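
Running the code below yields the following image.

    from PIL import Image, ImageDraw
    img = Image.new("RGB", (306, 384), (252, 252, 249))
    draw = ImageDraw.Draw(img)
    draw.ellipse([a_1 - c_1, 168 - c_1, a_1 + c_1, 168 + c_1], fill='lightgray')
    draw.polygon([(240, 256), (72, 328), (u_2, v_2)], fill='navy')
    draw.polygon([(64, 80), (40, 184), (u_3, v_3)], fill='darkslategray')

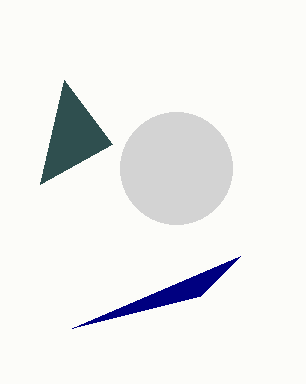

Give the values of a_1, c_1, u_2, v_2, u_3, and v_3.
a_1 = 176, c_1 = 56, u_2 = 200, v_2 = 296, u_3 = 112, v_3 = 144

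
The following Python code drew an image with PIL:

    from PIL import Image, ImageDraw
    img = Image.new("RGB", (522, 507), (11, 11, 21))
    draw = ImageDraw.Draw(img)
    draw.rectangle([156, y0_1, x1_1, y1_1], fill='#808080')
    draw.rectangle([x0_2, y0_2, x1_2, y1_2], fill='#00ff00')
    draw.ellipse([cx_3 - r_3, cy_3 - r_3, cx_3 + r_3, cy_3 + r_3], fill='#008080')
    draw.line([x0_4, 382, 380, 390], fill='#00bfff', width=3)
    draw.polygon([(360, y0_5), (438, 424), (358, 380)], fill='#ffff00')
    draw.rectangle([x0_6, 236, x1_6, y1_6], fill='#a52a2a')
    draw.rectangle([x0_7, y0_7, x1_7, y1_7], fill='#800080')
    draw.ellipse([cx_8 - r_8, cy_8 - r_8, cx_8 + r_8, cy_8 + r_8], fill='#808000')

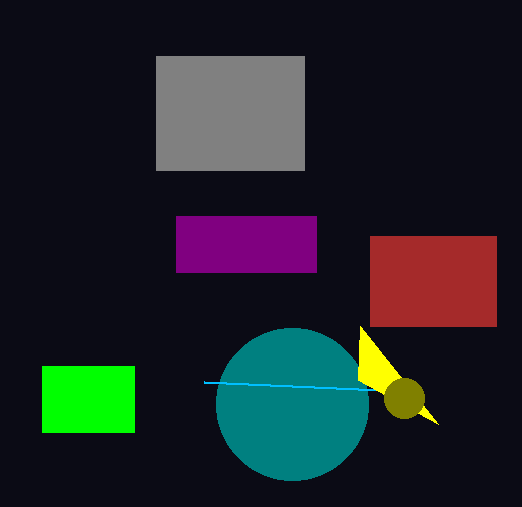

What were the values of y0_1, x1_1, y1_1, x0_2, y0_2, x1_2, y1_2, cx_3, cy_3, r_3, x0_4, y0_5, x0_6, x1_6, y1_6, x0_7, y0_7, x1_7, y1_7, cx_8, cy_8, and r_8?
y0_1 = 56
x1_1 = 304
y1_1 = 170
x0_2 = 42
y0_2 = 366
x1_2 = 134
y1_2 = 432
cx_3 = 292
cy_3 = 404
r_3 = 76
x0_4 = 204
y0_5 = 326
x0_6 = 370
x1_6 = 496
y1_6 = 326
x0_7 = 176
y0_7 = 216
x1_7 = 316
y1_7 = 272
cx_8 = 404
cy_8 = 398
r_8 = 20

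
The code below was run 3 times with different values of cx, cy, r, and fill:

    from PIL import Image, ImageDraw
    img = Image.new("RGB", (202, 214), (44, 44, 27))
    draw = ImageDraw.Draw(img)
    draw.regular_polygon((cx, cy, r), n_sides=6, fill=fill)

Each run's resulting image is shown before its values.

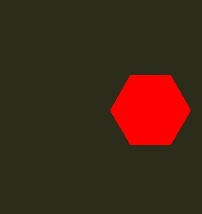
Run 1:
cx = 150
cy = 110
r = 40
fill = 'red'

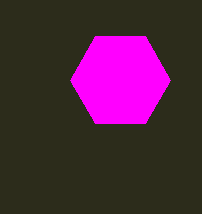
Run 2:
cx = 120
cy = 80
r = 50
fill = 'magenta'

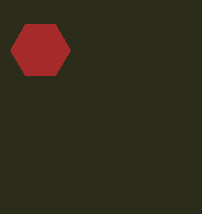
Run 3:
cx = 40
cy = 50
r = 30
fill = 'brown'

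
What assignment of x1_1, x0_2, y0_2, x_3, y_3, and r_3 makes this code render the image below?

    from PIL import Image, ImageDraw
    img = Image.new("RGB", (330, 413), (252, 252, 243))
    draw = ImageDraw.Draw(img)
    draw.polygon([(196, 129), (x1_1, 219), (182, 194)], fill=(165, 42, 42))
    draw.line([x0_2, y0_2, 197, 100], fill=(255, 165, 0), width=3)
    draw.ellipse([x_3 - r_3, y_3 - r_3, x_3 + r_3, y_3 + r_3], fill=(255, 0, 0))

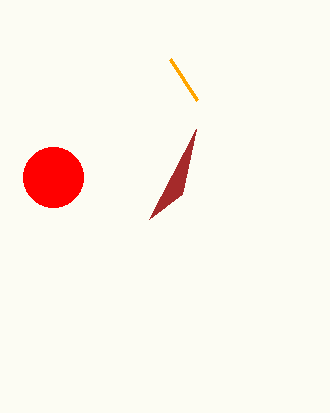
x1_1 = 149, x0_2 = 170, y0_2 = 59, x_3 = 53, y_3 = 177, r_3 = 30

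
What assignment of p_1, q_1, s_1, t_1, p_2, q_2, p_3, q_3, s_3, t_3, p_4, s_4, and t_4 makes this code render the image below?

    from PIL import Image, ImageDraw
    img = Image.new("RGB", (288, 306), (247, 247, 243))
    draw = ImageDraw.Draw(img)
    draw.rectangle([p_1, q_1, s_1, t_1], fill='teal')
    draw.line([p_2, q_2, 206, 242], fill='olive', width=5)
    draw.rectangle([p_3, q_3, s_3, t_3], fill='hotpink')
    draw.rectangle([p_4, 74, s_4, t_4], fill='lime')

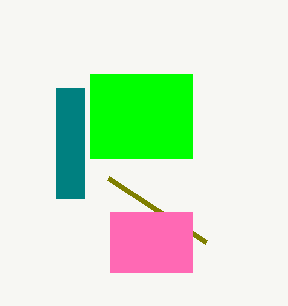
p_1 = 56, q_1 = 88, s_1 = 84, t_1 = 198, p_2 = 108, q_2 = 178, p_3 = 110, q_3 = 212, s_3 = 192, t_3 = 272, p_4 = 90, s_4 = 192, t_4 = 158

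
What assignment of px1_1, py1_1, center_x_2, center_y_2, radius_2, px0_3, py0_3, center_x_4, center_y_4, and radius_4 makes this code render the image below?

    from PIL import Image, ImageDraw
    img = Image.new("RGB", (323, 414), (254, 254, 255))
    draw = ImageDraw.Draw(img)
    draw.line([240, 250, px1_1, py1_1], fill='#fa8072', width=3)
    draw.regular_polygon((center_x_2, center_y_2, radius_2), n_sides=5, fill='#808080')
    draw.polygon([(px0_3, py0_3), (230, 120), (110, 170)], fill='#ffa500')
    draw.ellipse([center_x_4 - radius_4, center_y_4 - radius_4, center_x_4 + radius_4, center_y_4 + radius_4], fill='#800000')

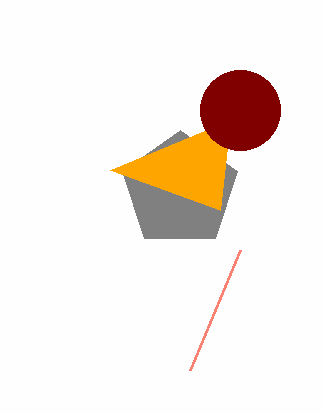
px1_1 = 190
py1_1 = 370
center_x_2 = 180
center_y_2 = 190
radius_2 = 60
px0_3 = 220
py0_3 = 210
center_x_4 = 240
center_y_4 = 110
radius_4 = 40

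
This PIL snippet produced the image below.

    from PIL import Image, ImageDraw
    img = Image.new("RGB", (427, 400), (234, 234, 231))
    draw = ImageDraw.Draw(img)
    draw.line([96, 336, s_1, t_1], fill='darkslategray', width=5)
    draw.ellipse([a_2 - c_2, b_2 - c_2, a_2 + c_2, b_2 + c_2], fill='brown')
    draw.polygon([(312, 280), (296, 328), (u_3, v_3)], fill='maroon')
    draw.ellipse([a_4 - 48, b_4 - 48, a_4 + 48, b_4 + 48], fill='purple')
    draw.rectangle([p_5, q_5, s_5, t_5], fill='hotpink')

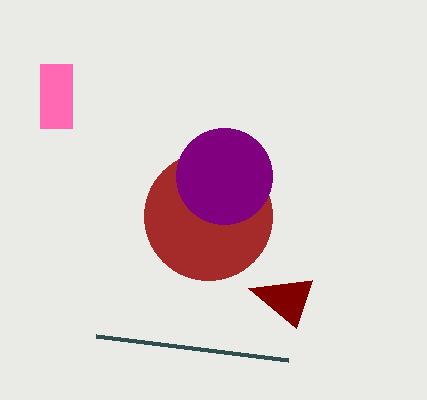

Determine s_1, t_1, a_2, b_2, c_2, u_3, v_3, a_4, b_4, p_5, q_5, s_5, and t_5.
s_1 = 288; t_1 = 360; a_2 = 208; b_2 = 216; c_2 = 64; u_3 = 248; v_3 = 288; a_4 = 224; b_4 = 176; p_5 = 40; q_5 = 64; s_5 = 72; t_5 = 128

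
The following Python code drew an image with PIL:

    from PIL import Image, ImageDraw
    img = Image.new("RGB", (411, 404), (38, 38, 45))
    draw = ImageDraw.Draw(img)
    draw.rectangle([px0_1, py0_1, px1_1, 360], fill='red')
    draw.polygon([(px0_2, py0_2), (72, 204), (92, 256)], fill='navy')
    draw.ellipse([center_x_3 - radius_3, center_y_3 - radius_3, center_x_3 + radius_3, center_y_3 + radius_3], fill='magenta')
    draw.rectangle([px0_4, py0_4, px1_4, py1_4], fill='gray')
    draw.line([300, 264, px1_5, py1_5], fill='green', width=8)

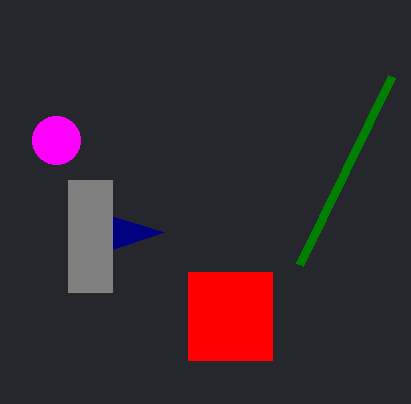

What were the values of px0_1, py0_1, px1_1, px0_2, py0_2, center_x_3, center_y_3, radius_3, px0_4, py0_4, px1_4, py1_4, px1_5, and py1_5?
px0_1 = 188, py0_1 = 272, px1_1 = 272, px0_2 = 164, py0_2 = 232, center_x_3 = 56, center_y_3 = 140, radius_3 = 24, px0_4 = 68, py0_4 = 180, px1_4 = 112, py1_4 = 292, px1_5 = 392, py1_5 = 76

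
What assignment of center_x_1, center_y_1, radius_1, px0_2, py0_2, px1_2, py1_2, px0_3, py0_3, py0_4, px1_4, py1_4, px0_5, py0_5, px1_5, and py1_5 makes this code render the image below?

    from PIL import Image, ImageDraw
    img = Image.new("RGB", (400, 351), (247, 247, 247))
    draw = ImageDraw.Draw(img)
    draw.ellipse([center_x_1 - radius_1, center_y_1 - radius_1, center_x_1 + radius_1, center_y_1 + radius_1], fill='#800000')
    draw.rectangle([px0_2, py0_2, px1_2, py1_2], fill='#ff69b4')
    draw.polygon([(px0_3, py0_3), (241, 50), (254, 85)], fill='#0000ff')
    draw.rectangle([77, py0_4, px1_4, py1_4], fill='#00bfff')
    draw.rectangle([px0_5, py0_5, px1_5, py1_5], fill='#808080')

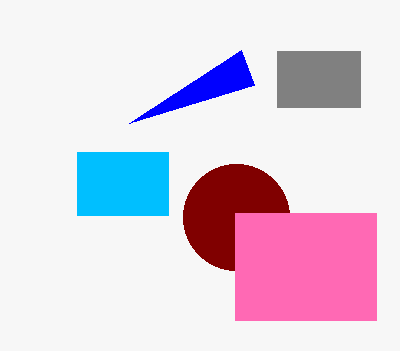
center_x_1 = 236; center_y_1 = 217; radius_1 = 53; px0_2 = 235; py0_2 = 213; px1_2 = 376; py1_2 = 320; px0_3 = 129; py0_3 = 123; py0_4 = 152; px1_4 = 168; py1_4 = 215; px0_5 = 277; py0_5 = 51; px1_5 = 360; py1_5 = 107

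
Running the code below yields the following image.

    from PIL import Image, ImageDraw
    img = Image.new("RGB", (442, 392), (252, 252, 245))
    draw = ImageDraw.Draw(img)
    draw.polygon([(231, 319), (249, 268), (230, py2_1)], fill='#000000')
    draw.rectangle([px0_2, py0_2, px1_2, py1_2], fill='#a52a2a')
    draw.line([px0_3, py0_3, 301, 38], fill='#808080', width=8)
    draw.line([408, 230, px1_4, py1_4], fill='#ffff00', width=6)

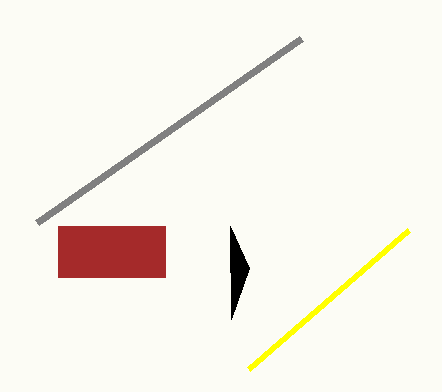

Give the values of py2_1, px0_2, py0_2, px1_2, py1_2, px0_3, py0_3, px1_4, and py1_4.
py2_1 = 226, px0_2 = 58, py0_2 = 226, px1_2 = 165, py1_2 = 277, px0_3 = 37, py0_3 = 222, px1_4 = 248, py1_4 = 369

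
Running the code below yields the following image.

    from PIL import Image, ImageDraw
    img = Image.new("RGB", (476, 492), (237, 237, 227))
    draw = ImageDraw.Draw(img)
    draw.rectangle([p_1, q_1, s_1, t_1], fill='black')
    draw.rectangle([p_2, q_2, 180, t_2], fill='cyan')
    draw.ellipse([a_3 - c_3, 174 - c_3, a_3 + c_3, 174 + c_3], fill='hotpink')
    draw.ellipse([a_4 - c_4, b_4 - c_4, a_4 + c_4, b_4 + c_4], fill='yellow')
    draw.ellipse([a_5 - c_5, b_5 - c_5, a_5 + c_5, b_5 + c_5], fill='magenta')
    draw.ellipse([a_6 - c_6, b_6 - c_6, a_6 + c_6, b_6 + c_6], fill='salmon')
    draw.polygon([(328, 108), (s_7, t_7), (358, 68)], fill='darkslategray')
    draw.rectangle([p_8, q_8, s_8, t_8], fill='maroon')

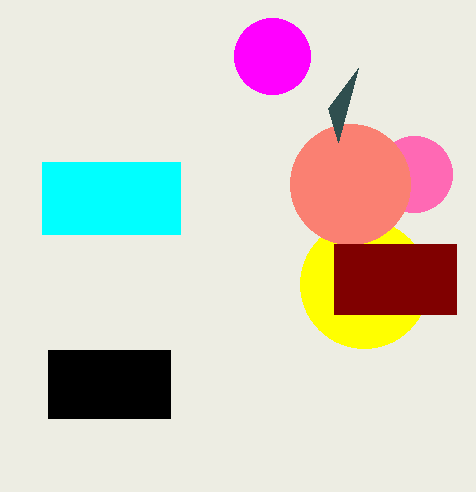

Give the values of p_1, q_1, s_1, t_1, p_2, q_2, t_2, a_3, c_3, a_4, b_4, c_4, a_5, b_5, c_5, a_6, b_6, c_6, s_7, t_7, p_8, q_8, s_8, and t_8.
p_1 = 48, q_1 = 350, s_1 = 170, t_1 = 418, p_2 = 42, q_2 = 162, t_2 = 234, a_3 = 414, c_3 = 38, a_4 = 364, b_4 = 284, c_4 = 64, a_5 = 272, b_5 = 56, c_5 = 38, a_6 = 350, b_6 = 184, c_6 = 60, s_7 = 338, t_7 = 142, p_8 = 334, q_8 = 244, s_8 = 456, t_8 = 314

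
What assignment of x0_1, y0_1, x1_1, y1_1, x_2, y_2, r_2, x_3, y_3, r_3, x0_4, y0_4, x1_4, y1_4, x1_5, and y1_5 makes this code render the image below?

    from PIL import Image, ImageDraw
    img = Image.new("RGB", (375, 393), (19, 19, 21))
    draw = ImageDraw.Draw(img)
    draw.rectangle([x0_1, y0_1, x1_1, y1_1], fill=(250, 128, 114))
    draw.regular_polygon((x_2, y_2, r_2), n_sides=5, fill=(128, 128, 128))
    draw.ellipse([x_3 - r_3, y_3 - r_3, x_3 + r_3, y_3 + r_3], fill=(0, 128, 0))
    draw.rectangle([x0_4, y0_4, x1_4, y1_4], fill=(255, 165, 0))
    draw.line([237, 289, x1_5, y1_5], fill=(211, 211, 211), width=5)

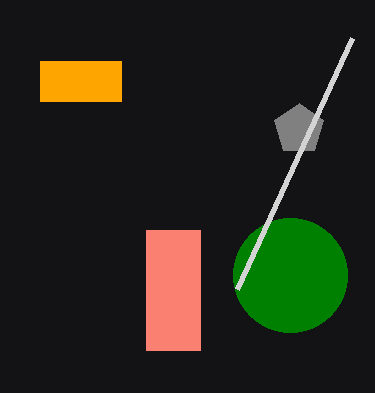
x0_1 = 146, y0_1 = 230, x1_1 = 200, y1_1 = 350, x_2 = 299, y_2 = 129, r_2 = 26, x_3 = 290, y_3 = 275, r_3 = 57, x0_4 = 40, y0_4 = 61, x1_4 = 121, y1_4 = 101, x1_5 = 352, y1_5 = 38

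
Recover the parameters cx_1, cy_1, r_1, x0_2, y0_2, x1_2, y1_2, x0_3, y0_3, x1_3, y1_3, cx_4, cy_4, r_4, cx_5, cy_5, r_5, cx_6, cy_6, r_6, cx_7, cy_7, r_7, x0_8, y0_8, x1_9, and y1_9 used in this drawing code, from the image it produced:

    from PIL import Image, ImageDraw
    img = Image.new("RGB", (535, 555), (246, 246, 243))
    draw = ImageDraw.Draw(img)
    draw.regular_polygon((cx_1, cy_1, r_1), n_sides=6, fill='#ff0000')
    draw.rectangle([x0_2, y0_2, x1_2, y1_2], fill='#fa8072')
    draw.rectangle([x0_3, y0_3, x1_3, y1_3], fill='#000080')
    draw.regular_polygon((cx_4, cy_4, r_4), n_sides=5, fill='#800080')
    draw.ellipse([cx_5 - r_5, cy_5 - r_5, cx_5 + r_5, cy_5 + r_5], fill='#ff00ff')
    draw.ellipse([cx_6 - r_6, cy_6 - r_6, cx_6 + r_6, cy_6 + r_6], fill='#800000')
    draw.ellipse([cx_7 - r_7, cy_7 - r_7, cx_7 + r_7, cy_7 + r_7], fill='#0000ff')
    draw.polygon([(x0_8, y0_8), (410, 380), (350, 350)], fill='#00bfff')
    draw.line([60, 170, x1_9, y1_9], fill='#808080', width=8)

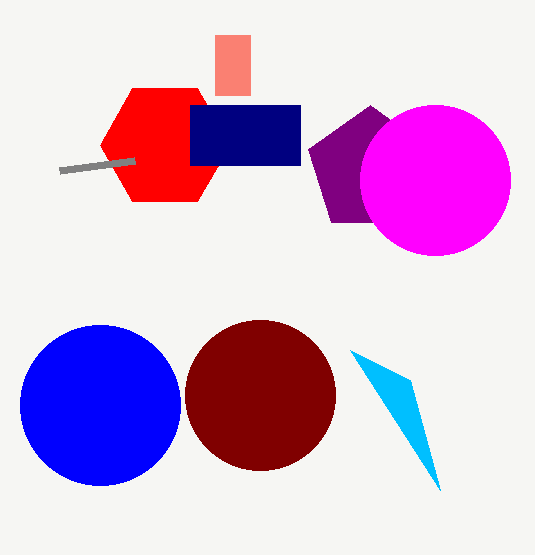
cx_1 = 165, cy_1 = 145, r_1 = 65, x0_2 = 215, y0_2 = 35, x1_2 = 250, y1_2 = 95, x0_3 = 190, y0_3 = 105, x1_3 = 300, y1_3 = 165, cx_4 = 370, cy_4 = 170, r_4 = 65, cx_5 = 435, cy_5 = 180, r_5 = 75, cx_6 = 260, cy_6 = 395, r_6 = 75, cx_7 = 100, cy_7 = 405, r_7 = 80, x0_8 = 440, y0_8 = 490, x1_9 = 135, y1_9 = 160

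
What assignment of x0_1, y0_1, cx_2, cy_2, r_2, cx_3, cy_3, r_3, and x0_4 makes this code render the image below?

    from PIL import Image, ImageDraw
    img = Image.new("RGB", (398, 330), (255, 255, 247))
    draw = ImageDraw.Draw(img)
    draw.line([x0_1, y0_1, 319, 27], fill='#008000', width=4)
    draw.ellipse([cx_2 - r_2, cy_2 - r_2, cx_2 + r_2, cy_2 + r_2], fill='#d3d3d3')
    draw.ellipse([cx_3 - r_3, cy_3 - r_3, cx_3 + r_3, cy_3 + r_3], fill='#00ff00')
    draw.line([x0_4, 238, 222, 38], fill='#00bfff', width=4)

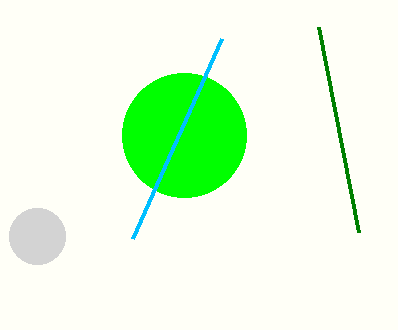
x0_1 = 359
y0_1 = 232
cx_2 = 37
cy_2 = 236
r_2 = 28
cx_3 = 184
cy_3 = 135
r_3 = 62
x0_4 = 133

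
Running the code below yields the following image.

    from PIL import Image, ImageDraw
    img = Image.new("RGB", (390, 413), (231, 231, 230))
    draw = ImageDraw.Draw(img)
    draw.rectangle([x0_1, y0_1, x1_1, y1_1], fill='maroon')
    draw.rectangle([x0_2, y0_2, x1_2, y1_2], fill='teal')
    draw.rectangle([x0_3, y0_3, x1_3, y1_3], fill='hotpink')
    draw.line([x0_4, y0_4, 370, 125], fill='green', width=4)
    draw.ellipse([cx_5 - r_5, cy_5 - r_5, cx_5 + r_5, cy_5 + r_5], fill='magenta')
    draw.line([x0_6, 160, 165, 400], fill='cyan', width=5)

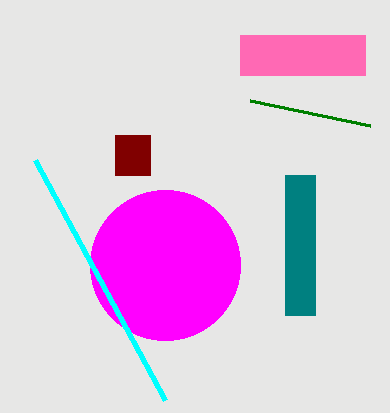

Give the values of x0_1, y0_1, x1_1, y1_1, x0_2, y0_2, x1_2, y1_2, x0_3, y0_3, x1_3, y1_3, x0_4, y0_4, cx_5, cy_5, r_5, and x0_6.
x0_1 = 115, y0_1 = 135, x1_1 = 150, y1_1 = 175, x0_2 = 285, y0_2 = 175, x1_2 = 315, y1_2 = 315, x0_3 = 240, y0_3 = 35, x1_3 = 365, y1_3 = 75, x0_4 = 250, y0_4 = 100, cx_5 = 165, cy_5 = 265, r_5 = 75, x0_6 = 35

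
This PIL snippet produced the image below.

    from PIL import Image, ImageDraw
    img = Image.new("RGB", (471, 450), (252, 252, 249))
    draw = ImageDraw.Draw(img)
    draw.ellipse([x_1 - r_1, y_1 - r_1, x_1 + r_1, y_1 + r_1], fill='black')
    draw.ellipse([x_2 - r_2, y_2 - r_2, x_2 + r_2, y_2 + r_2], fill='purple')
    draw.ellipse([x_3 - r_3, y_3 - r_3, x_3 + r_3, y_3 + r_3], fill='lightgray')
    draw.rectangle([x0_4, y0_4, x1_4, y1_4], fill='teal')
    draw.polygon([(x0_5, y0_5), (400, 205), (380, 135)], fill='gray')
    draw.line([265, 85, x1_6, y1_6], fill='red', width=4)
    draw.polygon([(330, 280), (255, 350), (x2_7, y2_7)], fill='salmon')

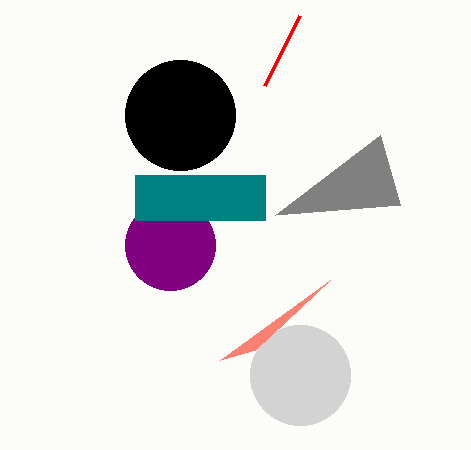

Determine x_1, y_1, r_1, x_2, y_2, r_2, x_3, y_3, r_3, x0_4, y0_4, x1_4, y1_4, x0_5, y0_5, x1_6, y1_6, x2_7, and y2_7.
x_1 = 180; y_1 = 115; r_1 = 55; x_2 = 170; y_2 = 245; r_2 = 45; x_3 = 300; y_3 = 375; r_3 = 50; x0_4 = 135; y0_4 = 175; x1_4 = 265; y1_4 = 220; x0_5 = 275; y0_5 = 215; x1_6 = 300; y1_6 = 15; x2_7 = 220; y2_7 = 360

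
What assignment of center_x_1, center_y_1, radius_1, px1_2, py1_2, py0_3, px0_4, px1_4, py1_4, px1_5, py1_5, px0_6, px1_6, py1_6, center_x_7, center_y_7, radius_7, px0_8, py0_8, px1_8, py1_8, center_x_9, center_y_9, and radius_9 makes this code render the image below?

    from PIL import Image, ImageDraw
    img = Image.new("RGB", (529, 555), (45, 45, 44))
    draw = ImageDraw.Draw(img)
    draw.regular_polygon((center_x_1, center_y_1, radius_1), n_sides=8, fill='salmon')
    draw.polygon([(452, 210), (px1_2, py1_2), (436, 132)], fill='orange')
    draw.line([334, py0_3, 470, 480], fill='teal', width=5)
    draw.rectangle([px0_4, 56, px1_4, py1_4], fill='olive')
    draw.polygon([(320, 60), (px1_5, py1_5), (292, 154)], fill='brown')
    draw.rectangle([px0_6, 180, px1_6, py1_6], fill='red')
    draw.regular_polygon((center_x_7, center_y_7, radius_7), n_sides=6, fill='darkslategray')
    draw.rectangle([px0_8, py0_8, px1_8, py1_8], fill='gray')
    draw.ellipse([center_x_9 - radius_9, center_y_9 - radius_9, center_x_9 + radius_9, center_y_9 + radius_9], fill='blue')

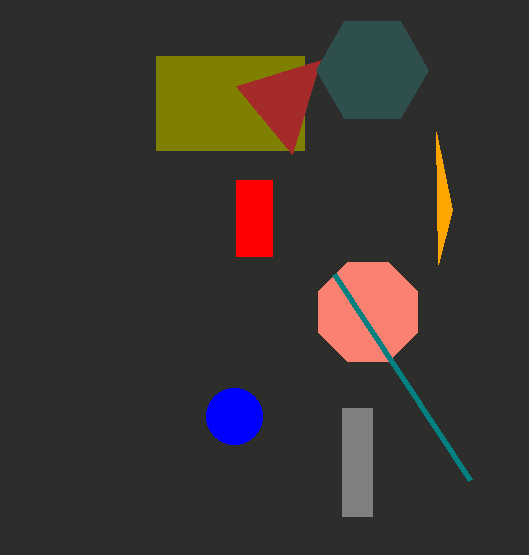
center_x_1 = 368, center_y_1 = 312, radius_1 = 54, px1_2 = 438, py1_2 = 264, py0_3 = 274, px0_4 = 156, px1_4 = 304, py1_4 = 150, px1_5 = 236, py1_5 = 86, px0_6 = 236, px1_6 = 272, py1_6 = 256, center_x_7 = 372, center_y_7 = 70, radius_7 = 56, px0_8 = 342, py0_8 = 408, px1_8 = 372, py1_8 = 516, center_x_9 = 234, center_y_9 = 416, radius_9 = 28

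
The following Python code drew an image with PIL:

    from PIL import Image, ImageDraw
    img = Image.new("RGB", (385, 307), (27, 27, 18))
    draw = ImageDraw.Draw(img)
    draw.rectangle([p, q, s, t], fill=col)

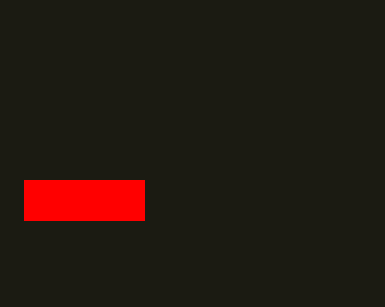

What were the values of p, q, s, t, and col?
p = 24, q = 180, s = 144, t = 220, col = 'red'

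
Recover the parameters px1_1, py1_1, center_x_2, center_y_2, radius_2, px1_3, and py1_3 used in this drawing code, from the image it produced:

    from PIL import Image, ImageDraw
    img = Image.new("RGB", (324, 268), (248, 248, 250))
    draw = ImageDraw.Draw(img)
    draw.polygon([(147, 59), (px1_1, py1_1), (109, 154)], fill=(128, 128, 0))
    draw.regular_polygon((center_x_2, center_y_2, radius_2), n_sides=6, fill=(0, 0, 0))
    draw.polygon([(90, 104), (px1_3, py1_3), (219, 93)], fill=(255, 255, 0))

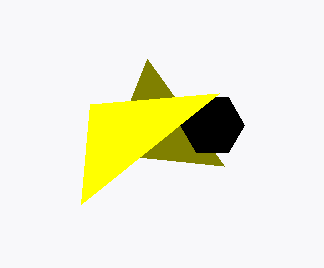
px1_1 = 224, py1_1 = 166, center_x_2 = 212, center_y_2 = 125, radius_2 = 32, px1_3 = 81, py1_3 = 204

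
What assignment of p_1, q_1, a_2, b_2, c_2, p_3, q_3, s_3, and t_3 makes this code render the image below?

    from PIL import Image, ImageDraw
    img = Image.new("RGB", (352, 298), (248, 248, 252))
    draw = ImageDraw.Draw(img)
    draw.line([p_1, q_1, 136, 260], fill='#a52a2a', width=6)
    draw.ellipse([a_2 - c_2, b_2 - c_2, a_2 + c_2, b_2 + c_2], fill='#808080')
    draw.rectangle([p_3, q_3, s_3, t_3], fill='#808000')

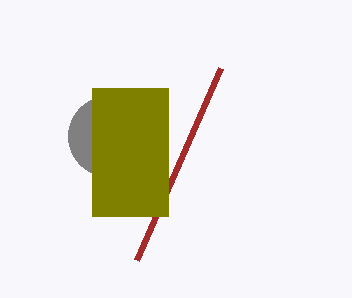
p_1 = 220, q_1 = 68, a_2 = 108, b_2 = 136, c_2 = 40, p_3 = 92, q_3 = 88, s_3 = 168, t_3 = 216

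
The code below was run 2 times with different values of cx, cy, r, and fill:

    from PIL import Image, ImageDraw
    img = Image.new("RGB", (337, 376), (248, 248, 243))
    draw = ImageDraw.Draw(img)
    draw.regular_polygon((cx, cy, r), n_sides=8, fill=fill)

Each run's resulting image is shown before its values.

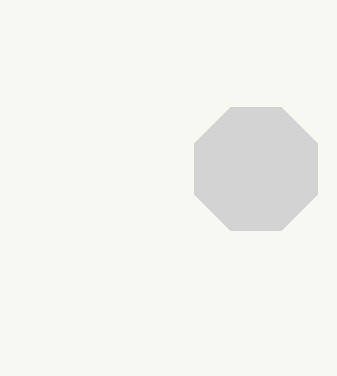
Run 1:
cx = 256
cy = 169
r = 67
fill = 'lightgray'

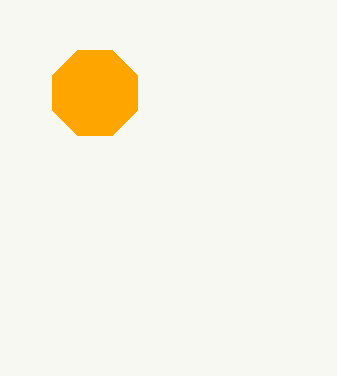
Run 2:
cx = 95
cy = 93
r = 46
fill = 'orange'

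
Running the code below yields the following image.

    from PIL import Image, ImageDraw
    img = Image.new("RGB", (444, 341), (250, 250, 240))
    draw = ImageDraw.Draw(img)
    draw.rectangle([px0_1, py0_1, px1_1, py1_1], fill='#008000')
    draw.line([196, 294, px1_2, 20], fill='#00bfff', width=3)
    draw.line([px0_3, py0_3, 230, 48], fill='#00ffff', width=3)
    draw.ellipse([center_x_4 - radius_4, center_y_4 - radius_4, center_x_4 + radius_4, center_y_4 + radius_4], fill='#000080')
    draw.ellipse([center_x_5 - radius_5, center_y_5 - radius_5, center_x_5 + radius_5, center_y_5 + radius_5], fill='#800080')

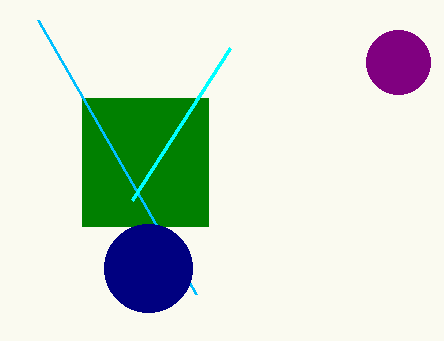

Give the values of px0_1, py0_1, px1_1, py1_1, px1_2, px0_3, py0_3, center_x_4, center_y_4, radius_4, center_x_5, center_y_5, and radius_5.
px0_1 = 82, py0_1 = 98, px1_1 = 208, py1_1 = 226, px1_2 = 38, px0_3 = 132, py0_3 = 200, center_x_4 = 148, center_y_4 = 268, radius_4 = 44, center_x_5 = 398, center_y_5 = 62, radius_5 = 32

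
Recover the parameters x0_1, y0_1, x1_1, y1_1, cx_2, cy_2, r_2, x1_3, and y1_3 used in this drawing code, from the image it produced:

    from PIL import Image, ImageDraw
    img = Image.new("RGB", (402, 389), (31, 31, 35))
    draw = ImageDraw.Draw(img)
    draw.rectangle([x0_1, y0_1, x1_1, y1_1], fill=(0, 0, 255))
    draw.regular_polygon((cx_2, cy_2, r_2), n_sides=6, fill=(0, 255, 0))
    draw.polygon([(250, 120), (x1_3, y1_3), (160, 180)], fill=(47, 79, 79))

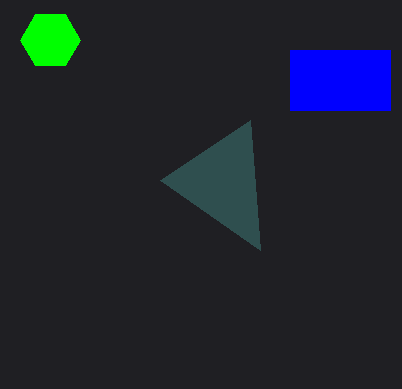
x0_1 = 290; y0_1 = 50; x1_1 = 390; y1_1 = 110; cx_2 = 50; cy_2 = 40; r_2 = 30; x1_3 = 260; y1_3 = 250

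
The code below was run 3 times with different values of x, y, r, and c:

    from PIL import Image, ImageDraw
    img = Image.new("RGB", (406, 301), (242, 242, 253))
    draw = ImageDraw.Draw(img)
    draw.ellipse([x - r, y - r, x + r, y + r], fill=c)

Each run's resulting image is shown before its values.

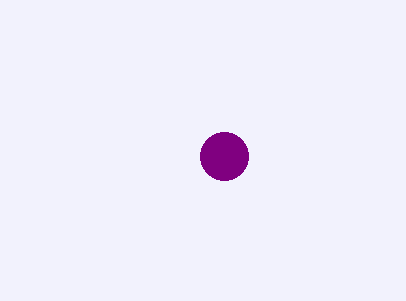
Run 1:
x = 224, y = 156, r = 24, c = 'purple'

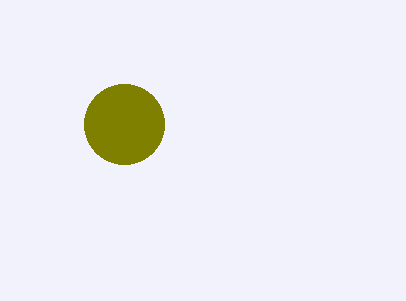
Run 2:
x = 124, y = 124, r = 40, c = 'olive'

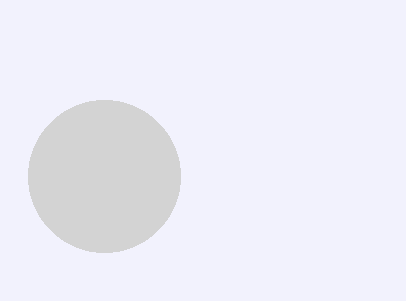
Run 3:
x = 104; y = 176; r = 76; c = 'lightgray'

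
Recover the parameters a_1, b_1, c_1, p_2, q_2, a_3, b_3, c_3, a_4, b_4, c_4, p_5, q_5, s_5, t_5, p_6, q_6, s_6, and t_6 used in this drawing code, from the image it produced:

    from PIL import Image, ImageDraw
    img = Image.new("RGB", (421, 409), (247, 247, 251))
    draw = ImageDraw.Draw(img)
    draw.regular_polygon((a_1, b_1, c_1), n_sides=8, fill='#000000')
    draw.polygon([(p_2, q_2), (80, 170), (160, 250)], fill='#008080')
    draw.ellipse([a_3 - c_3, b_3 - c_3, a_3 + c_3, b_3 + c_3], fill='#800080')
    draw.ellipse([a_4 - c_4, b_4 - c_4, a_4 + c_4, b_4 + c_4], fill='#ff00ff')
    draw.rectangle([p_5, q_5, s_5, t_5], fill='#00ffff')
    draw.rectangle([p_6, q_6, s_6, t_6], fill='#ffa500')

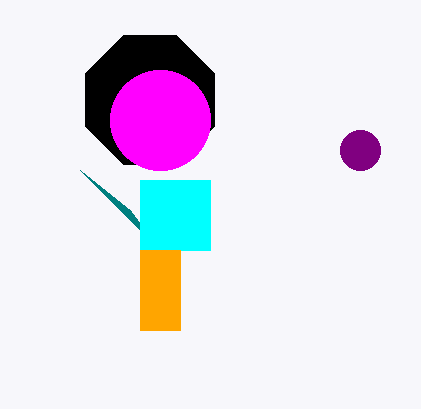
a_1 = 150
b_1 = 100
c_1 = 70
p_2 = 130
q_2 = 210
a_3 = 360
b_3 = 150
c_3 = 20
a_4 = 160
b_4 = 120
c_4 = 50
p_5 = 140
q_5 = 180
s_5 = 210
t_5 = 250
p_6 = 140
q_6 = 250
s_6 = 180
t_6 = 330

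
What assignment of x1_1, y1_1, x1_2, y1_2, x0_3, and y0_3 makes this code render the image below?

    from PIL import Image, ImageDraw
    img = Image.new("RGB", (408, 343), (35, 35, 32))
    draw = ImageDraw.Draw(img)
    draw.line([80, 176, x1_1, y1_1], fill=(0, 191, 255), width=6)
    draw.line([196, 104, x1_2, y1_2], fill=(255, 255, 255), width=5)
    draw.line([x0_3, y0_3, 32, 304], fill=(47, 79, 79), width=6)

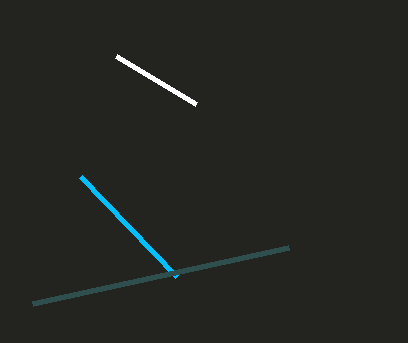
x1_1 = 176, y1_1 = 276, x1_2 = 116, y1_2 = 56, x0_3 = 288, y0_3 = 248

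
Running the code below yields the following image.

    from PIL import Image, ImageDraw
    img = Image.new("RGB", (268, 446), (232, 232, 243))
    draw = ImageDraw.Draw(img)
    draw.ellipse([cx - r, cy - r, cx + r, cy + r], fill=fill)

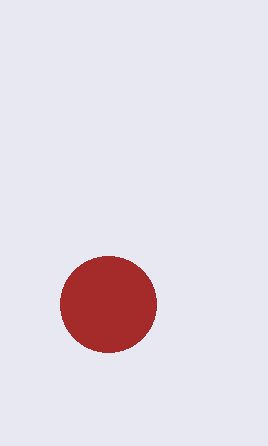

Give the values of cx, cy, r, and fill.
cx = 108
cy = 304
r = 48
fill = 'brown'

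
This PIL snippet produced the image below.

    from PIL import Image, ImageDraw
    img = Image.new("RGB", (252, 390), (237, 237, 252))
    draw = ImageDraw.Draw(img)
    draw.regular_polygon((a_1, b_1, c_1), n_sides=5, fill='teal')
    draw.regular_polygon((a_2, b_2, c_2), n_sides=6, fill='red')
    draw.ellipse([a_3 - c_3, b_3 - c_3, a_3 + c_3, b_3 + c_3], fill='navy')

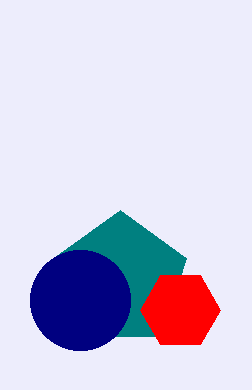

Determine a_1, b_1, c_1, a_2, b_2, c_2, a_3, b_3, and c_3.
a_1 = 120, b_1 = 280, c_1 = 70, a_2 = 180, b_2 = 310, c_2 = 40, a_3 = 80, b_3 = 300, c_3 = 50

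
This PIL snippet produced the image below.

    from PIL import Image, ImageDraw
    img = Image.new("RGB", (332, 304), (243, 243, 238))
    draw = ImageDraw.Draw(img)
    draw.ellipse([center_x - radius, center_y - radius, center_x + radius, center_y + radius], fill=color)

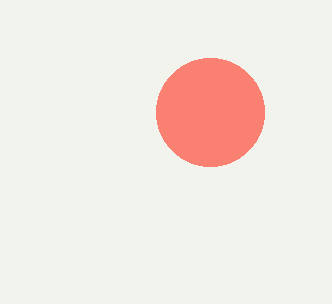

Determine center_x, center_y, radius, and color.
center_x = 210
center_y = 112
radius = 54
color = 'salmon'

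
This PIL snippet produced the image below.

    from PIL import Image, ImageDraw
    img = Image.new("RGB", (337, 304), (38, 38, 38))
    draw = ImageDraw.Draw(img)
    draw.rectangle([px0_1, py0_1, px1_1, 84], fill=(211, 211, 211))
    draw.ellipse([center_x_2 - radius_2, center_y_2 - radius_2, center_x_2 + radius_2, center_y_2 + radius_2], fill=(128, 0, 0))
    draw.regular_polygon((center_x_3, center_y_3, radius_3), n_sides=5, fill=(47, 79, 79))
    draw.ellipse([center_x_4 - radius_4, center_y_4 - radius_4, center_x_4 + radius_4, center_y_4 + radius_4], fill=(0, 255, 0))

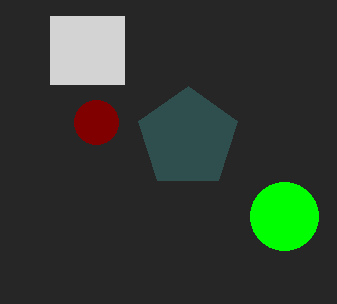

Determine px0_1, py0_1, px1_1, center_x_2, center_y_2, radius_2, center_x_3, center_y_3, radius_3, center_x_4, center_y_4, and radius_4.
px0_1 = 50; py0_1 = 16; px1_1 = 124; center_x_2 = 96; center_y_2 = 122; radius_2 = 22; center_x_3 = 188; center_y_3 = 138; radius_3 = 52; center_x_4 = 284; center_y_4 = 216; radius_4 = 34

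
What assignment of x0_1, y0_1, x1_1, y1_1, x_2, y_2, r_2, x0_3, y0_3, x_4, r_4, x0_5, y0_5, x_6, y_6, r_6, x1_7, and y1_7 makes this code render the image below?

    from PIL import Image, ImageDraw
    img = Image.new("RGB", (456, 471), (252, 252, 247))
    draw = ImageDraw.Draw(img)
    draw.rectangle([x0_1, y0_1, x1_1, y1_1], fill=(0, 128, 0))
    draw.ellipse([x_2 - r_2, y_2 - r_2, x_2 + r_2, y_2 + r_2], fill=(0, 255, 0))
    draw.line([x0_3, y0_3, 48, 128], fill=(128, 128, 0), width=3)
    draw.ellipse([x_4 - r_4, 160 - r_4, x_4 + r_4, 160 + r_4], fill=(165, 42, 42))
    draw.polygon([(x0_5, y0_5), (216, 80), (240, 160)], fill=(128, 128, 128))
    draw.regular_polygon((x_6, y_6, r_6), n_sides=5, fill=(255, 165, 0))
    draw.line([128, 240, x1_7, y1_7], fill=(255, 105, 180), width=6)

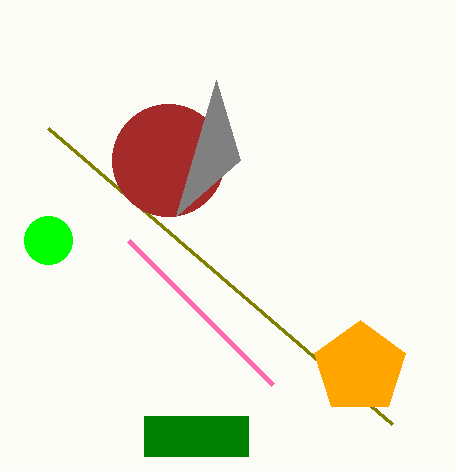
x0_1 = 144, y0_1 = 416, x1_1 = 248, y1_1 = 456, x_2 = 48, y_2 = 240, r_2 = 24, x0_3 = 392, y0_3 = 424, x_4 = 168, r_4 = 56, x0_5 = 176, y0_5 = 216, x_6 = 360, y_6 = 368, r_6 = 48, x1_7 = 272, y1_7 = 384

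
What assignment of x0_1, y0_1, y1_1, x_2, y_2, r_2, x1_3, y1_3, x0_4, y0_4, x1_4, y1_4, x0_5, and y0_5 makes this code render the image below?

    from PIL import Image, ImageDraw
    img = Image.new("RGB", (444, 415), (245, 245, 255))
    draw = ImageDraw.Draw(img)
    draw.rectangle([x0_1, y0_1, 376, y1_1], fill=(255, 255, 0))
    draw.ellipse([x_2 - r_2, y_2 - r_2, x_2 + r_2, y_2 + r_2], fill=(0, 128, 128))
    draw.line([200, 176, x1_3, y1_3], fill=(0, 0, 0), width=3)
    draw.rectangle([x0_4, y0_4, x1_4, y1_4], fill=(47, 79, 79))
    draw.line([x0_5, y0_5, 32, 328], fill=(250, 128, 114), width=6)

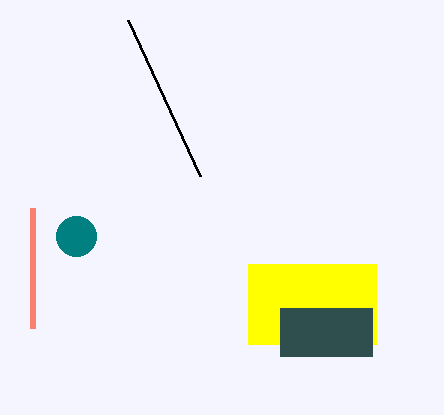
x0_1 = 248, y0_1 = 264, y1_1 = 344, x_2 = 76, y_2 = 236, r_2 = 20, x1_3 = 128, y1_3 = 20, x0_4 = 280, y0_4 = 308, x1_4 = 372, y1_4 = 356, x0_5 = 32, y0_5 = 208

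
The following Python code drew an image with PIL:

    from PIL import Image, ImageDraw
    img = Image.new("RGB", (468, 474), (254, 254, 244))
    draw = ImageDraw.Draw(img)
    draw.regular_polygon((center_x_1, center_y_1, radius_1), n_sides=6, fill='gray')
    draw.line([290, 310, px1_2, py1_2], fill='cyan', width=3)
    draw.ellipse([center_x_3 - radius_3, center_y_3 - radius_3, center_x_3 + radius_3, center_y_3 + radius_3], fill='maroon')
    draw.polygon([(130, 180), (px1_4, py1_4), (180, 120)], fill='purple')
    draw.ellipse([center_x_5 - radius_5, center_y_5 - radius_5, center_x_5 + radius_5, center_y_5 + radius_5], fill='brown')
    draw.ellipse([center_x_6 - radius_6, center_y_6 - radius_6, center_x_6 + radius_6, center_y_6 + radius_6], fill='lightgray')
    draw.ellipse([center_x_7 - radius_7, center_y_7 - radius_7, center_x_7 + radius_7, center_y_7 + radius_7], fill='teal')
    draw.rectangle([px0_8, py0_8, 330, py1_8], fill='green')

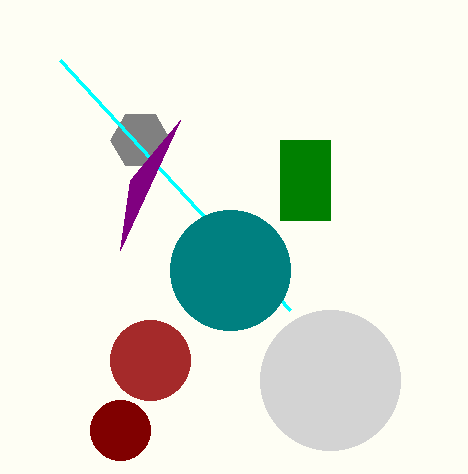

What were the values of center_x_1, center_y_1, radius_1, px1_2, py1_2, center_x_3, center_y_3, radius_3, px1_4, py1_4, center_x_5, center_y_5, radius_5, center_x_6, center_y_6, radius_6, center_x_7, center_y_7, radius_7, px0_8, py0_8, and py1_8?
center_x_1 = 140
center_y_1 = 140
radius_1 = 30
px1_2 = 60
py1_2 = 60
center_x_3 = 120
center_y_3 = 430
radius_3 = 30
px1_4 = 120
py1_4 = 250
center_x_5 = 150
center_y_5 = 360
radius_5 = 40
center_x_6 = 330
center_y_6 = 380
radius_6 = 70
center_x_7 = 230
center_y_7 = 270
radius_7 = 60
px0_8 = 280
py0_8 = 140
py1_8 = 220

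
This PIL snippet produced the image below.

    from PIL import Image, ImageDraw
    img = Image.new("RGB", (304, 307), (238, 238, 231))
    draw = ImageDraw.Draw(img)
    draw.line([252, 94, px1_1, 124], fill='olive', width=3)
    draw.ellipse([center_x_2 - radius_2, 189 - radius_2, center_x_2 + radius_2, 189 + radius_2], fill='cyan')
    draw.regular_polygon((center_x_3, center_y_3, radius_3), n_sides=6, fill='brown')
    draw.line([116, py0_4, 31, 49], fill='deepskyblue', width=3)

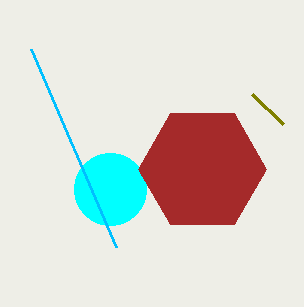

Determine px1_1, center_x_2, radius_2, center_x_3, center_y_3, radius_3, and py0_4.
px1_1 = 283
center_x_2 = 110
radius_2 = 36
center_x_3 = 202
center_y_3 = 169
radius_3 = 64
py0_4 = 247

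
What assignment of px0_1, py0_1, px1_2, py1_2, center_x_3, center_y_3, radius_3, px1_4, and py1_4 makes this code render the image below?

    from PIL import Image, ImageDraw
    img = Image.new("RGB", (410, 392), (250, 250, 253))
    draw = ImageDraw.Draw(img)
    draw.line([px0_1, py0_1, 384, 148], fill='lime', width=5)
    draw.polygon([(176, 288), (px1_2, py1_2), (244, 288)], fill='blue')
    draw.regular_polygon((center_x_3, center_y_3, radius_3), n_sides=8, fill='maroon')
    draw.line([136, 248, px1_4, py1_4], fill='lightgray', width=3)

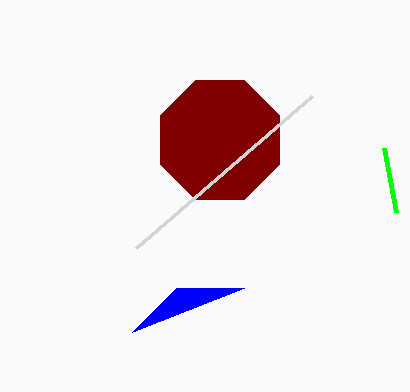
px0_1 = 396
py0_1 = 212
px1_2 = 132
py1_2 = 332
center_x_3 = 220
center_y_3 = 140
radius_3 = 64
px1_4 = 312
py1_4 = 96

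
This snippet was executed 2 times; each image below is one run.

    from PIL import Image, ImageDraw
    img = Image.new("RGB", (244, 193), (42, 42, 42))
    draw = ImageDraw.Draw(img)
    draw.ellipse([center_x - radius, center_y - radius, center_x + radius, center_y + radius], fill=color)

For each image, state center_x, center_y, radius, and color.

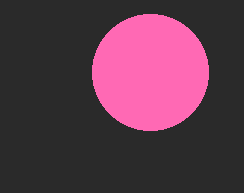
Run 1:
center_x = 150, center_y = 72, radius = 58, color = 'hotpink'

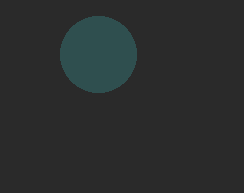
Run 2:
center_x = 98
center_y = 54
radius = 38
color = 'darkslategray'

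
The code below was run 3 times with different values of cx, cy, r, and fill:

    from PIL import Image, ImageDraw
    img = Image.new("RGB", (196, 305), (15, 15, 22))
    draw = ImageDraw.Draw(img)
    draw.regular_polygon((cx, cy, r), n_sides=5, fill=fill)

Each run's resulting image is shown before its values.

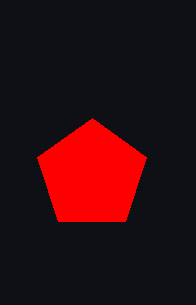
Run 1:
cx = 92
cy = 175
r = 57
fill = 'red'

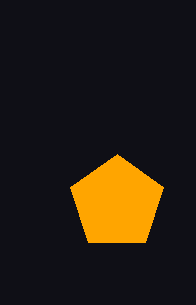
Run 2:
cx = 117, cy = 203, r = 49, fill = 'orange'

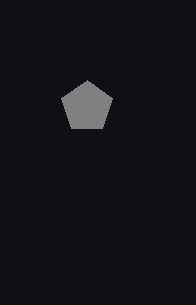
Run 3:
cx = 87, cy = 107, r = 27, fill = 'gray'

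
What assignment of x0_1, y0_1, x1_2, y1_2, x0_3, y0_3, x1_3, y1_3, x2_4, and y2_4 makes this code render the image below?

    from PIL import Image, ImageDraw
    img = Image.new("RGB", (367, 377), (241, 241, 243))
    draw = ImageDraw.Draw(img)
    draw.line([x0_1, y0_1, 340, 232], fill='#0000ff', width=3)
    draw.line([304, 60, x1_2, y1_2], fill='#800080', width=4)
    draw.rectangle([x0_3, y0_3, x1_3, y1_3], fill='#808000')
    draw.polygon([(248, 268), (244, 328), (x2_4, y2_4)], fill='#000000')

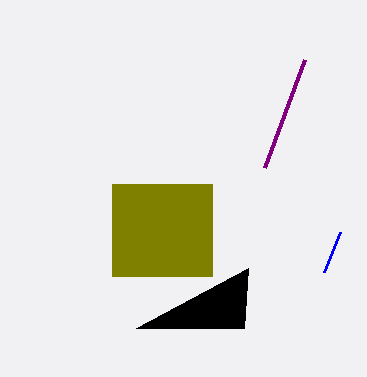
x0_1 = 324
y0_1 = 272
x1_2 = 264
y1_2 = 168
x0_3 = 112
y0_3 = 184
x1_3 = 212
y1_3 = 276
x2_4 = 136
y2_4 = 328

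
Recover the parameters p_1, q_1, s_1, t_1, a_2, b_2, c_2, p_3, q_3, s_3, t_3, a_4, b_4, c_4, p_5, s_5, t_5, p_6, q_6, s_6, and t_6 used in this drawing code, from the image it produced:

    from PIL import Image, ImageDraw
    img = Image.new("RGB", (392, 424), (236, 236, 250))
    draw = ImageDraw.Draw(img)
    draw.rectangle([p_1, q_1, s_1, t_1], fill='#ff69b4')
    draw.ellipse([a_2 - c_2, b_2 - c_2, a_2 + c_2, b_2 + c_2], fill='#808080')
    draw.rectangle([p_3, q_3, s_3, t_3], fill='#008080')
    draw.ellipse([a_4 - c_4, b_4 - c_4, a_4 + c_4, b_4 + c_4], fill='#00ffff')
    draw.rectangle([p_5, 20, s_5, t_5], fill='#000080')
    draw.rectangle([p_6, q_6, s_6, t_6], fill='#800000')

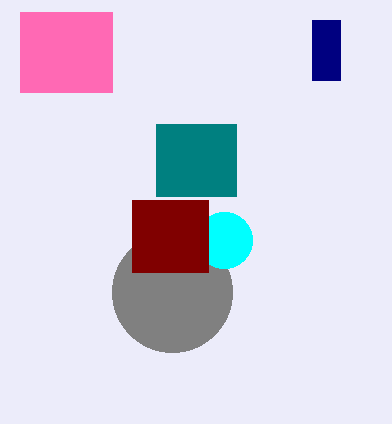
p_1 = 20
q_1 = 12
s_1 = 112
t_1 = 92
a_2 = 172
b_2 = 292
c_2 = 60
p_3 = 156
q_3 = 124
s_3 = 236
t_3 = 196
a_4 = 224
b_4 = 240
c_4 = 28
p_5 = 312
s_5 = 340
t_5 = 80
p_6 = 132
q_6 = 200
s_6 = 208
t_6 = 272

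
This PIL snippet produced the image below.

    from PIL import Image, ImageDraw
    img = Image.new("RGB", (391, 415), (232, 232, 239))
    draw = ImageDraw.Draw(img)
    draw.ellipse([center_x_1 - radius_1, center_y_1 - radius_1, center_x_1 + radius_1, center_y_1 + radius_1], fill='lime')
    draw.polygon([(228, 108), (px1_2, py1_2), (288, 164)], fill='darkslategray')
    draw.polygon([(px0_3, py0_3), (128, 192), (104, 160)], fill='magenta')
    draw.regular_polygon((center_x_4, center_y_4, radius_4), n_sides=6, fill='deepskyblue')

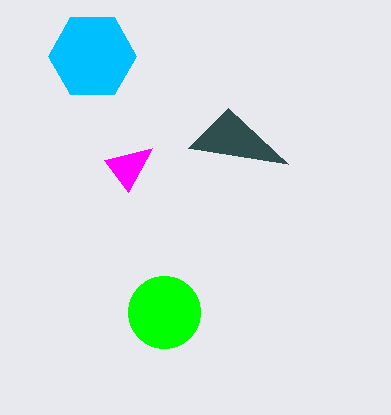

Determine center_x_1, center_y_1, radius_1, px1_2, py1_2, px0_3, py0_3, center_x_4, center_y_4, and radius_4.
center_x_1 = 164
center_y_1 = 312
radius_1 = 36
px1_2 = 188
py1_2 = 148
px0_3 = 152
py0_3 = 148
center_x_4 = 92
center_y_4 = 56
radius_4 = 44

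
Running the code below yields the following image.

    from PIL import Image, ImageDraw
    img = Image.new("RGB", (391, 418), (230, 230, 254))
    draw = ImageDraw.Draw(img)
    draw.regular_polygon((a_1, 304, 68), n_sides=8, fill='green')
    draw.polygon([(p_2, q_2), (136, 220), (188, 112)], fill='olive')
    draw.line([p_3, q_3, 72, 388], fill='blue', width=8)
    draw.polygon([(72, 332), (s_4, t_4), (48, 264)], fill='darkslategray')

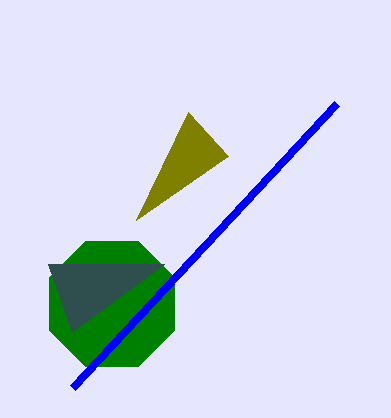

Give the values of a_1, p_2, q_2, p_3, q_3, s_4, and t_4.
a_1 = 112, p_2 = 228, q_2 = 156, p_3 = 336, q_3 = 104, s_4 = 164, t_4 = 264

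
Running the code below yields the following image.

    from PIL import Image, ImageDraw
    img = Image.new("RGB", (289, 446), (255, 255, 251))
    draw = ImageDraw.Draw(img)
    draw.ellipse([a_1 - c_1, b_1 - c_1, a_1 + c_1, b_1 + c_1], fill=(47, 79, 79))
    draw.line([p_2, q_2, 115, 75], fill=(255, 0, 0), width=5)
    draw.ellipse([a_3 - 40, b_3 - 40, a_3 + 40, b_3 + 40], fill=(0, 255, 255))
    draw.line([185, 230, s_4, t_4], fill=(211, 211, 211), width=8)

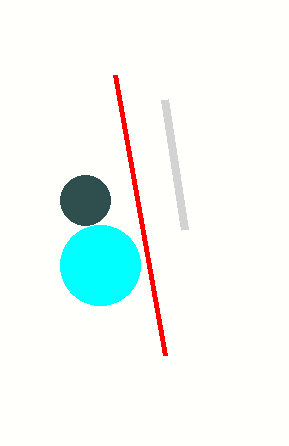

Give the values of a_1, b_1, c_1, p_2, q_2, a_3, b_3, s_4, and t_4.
a_1 = 85; b_1 = 200; c_1 = 25; p_2 = 165; q_2 = 355; a_3 = 100; b_3 = 265; s_4 = 165; t_4 = 100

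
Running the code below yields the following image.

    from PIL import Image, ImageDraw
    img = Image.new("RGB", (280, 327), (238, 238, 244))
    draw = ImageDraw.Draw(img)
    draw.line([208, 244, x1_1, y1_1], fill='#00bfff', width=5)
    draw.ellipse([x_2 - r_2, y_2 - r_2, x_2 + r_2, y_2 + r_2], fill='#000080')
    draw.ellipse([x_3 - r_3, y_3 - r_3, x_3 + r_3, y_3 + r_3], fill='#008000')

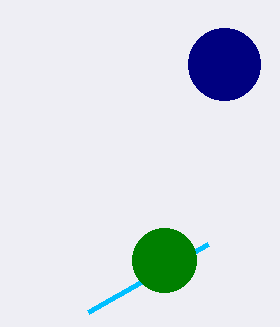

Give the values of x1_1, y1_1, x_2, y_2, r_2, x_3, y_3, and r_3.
x1_1 = 88; y1_1 = 312; x_2 = 224; y_2 = 64; r_2 = 36; x_3 = 164; y_3 = 260; r_3 = 32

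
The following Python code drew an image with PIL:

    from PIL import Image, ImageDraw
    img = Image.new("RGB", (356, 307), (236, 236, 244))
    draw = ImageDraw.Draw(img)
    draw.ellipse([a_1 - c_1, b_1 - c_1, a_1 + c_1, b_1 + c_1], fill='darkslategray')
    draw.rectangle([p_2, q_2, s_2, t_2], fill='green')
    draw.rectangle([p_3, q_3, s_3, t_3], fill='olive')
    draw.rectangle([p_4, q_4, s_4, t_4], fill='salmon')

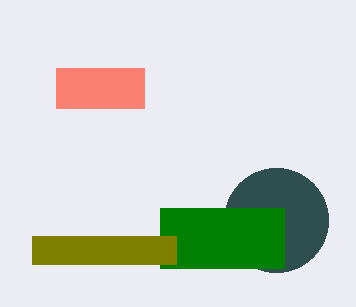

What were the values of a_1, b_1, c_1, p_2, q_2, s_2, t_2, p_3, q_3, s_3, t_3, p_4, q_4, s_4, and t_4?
a_1 = 276
b_1 = 220
c_1 = 52
p_2 = 160
q_2 = 208
s_2 = 284
t_2 = 268
p_3 = 32
q_3 = 236
s_3 = 176
t_3 = 264
p_4 = 56
q_4 = 68
s_4 = 144
t_4 = 108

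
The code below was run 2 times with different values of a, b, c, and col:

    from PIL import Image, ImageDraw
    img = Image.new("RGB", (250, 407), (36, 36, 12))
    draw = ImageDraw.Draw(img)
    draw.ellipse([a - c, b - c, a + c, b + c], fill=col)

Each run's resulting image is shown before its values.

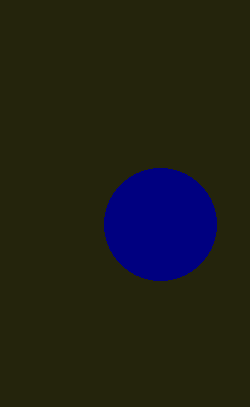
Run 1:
a = 160
b = 224
c = 56
col = 'navy'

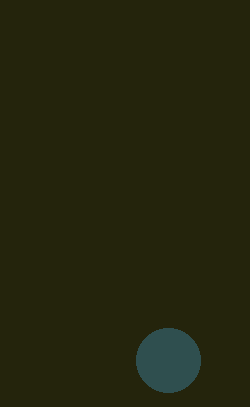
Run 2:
a = 168; b = 360; c = 32; col = 'darkslategray'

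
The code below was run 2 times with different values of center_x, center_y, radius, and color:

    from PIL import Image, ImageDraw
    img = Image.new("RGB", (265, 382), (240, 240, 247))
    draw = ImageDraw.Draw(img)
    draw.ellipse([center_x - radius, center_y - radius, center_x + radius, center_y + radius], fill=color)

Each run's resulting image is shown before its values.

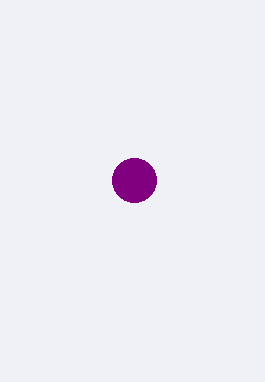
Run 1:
center_x = 134
center_y = 180
radius = 22
color = 'purple'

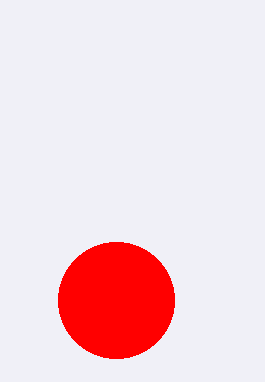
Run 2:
center_x = 116
center_y = 300
radius = 58
color = 'red'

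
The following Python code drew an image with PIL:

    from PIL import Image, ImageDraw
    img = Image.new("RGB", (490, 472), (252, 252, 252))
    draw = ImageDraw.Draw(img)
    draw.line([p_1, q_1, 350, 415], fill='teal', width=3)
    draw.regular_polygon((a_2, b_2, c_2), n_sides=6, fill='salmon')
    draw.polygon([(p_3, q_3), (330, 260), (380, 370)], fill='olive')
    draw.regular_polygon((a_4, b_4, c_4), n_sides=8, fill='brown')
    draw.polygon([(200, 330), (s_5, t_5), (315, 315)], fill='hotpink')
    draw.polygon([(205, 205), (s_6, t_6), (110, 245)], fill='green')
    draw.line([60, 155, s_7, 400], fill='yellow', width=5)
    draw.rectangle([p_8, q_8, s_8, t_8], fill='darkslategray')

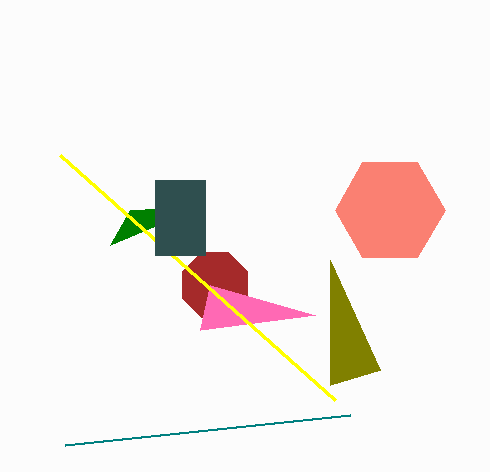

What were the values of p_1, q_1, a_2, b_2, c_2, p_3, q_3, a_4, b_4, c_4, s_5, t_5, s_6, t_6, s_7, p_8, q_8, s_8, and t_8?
p_1 = 65, q_1 = 445, a_2 = 390, b_2 = 210, c_2 = 55, p_3 = 330, q_3 = 385, a_4 = 215, b_4 = 285, c_4 = 35, s_5 = 210, t_5 = 285, s_6 = 130, t_6 = 210, s_7 = 335, p_8 = 155, q_8 = 180, s_8 = 205, t_8 = 255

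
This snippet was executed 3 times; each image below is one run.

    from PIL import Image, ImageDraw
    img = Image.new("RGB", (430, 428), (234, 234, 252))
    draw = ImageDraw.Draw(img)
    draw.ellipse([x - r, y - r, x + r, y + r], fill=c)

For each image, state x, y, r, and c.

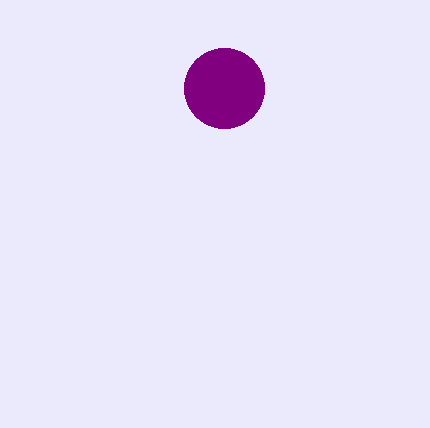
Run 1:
x = 224, y = 88, r = 40, c = 'purple'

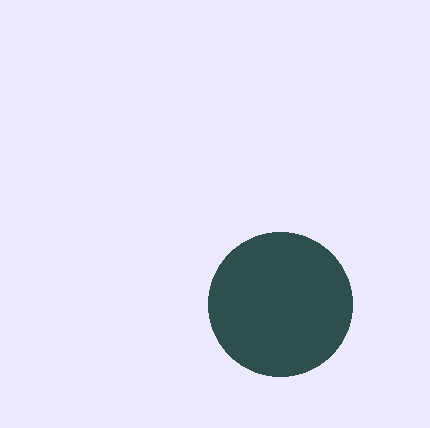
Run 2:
x = 280; y = 304; r = 72; c = 'darkslategray'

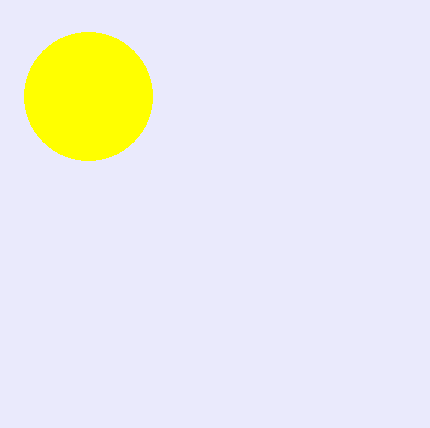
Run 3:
x = 88, y = 96, r = 64, c = 'yellow'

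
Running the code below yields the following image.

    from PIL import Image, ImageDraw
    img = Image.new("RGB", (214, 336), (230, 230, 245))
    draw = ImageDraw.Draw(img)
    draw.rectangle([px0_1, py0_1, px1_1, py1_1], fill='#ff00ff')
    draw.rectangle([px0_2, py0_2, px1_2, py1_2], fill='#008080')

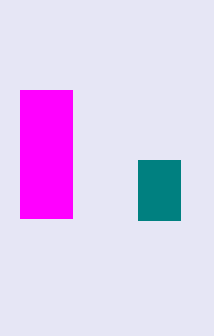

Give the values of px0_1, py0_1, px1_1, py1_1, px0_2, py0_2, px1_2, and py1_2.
px0_1 = 20
py0_1 = 90
px1_1 = 72
py1_1 = 218
px0_2 = 138
py0_2 = 160
px1_2 = 180
py1_2 = 220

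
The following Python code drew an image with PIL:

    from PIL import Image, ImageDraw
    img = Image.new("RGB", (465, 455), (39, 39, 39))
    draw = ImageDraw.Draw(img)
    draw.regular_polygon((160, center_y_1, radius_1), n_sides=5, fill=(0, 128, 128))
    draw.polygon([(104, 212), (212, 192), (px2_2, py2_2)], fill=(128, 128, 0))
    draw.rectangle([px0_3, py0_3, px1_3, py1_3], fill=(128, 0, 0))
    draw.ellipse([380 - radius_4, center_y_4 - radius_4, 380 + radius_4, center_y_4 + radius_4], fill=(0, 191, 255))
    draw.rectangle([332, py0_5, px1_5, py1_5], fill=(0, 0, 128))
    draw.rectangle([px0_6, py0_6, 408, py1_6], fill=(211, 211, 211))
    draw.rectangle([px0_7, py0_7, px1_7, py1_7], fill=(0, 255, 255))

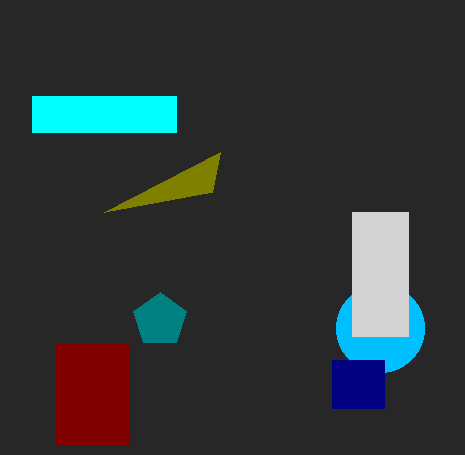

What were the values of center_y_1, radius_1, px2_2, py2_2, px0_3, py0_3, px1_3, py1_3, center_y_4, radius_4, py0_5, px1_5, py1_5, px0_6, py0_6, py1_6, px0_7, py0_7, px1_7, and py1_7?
center_y_1 = 320
radius_1 = 28
px2_2 = 220
py2_2 = 152
px0_3 = 56
py0_3 = 344
px1_3 = 128
py1_3 = 444
center_y_4 = 328
radius_4 = 44
py0_5 = 360
px1_5 = 384
py1_5 = 408
px0_6 = 352
py0_6 = 212
py1_6 = 336
px0_7 = 32
py0_7 = 96
px1_7 = 176
py1_7 = 132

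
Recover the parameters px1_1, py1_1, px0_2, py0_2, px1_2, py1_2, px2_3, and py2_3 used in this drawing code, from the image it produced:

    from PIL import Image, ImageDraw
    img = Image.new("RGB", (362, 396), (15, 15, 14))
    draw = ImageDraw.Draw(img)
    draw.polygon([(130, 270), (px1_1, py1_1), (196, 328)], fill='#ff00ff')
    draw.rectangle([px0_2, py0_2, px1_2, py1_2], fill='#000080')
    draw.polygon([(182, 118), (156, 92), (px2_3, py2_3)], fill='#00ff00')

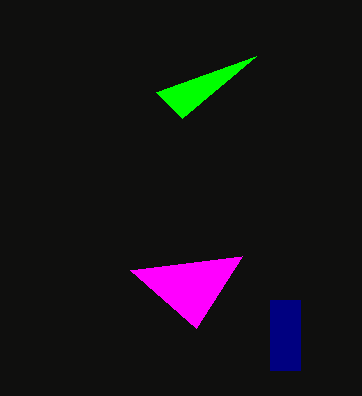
px1_1 = 242
py1_1 = 256
px0_2 = 270
py0_2 = 300
px1_2 = 300
py1_2 = 370
px2_3 = 256
py2_3 = 56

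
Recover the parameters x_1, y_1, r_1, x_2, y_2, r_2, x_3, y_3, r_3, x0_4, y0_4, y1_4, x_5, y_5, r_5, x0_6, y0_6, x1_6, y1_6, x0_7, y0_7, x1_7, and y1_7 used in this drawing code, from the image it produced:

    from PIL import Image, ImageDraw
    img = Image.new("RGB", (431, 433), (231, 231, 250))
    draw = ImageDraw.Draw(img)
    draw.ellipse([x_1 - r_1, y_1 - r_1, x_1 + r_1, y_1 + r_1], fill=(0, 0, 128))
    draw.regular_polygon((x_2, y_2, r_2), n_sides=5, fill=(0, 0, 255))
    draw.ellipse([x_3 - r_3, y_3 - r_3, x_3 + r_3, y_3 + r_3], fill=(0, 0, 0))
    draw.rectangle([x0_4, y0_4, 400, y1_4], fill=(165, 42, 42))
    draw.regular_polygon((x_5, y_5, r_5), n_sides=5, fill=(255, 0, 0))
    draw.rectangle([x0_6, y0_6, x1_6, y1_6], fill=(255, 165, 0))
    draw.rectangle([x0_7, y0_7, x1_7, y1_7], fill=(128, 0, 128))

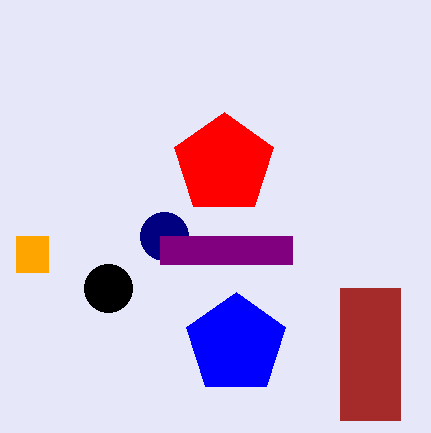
x_1 = 164, y_1 = 236, r_1 = 24, x_2 = 236, y_2 = 344, r_2 = 52, x_3 = 108, y_3 = 288, r_3 = 24, x0_4 = 340, y0_4 = 288, y1_4 = 420, x_5 = 224, y_5 = 164, r_5 = 52, x0_6 = 16, y0_6 = 236, x1_6 = 48, y1_6 = 272, x0_7 = 160, y0_7 = 236, x1_7 = 292, y1_7 = 264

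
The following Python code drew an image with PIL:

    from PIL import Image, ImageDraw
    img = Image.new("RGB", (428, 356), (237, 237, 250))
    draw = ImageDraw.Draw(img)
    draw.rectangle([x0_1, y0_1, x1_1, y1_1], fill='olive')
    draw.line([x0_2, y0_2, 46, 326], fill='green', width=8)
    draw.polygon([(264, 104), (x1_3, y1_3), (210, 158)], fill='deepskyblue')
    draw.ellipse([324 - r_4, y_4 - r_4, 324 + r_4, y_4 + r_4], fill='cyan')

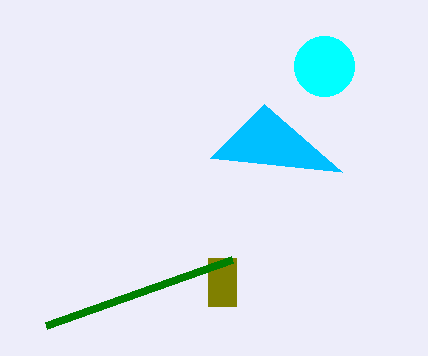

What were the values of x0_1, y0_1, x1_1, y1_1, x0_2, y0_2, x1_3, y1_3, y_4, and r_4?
x0_1 = 208
y0_1 = 258
x1_1 = 236
y1_1 = 306
x0_2 = 232
y0_2 = 260
x1_3 = 342
y1_3 = 172
y_4 = 66
r_4 = 30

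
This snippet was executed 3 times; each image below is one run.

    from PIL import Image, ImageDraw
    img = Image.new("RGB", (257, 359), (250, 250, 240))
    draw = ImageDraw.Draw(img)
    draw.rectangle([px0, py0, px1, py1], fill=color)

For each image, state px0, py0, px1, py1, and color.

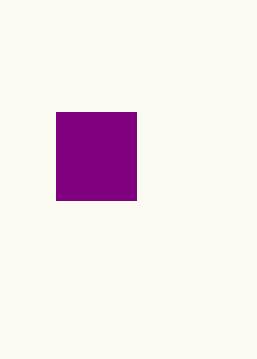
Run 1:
px0 = 56; py0 = 112; px1 = 136; py1 = 200; color = 'purple'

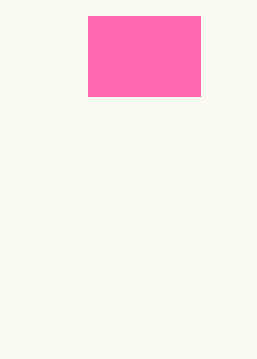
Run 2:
px0 = 88; py0 = 16; px1 = 200; py1 = 96; color = 'hotpink'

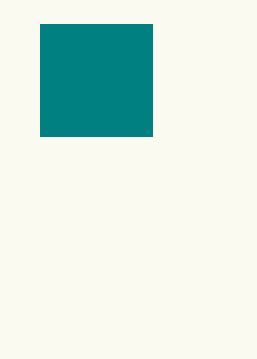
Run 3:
px0 = 40, py0 = 24, px1 = 152, py1 = 136, color = 'teal'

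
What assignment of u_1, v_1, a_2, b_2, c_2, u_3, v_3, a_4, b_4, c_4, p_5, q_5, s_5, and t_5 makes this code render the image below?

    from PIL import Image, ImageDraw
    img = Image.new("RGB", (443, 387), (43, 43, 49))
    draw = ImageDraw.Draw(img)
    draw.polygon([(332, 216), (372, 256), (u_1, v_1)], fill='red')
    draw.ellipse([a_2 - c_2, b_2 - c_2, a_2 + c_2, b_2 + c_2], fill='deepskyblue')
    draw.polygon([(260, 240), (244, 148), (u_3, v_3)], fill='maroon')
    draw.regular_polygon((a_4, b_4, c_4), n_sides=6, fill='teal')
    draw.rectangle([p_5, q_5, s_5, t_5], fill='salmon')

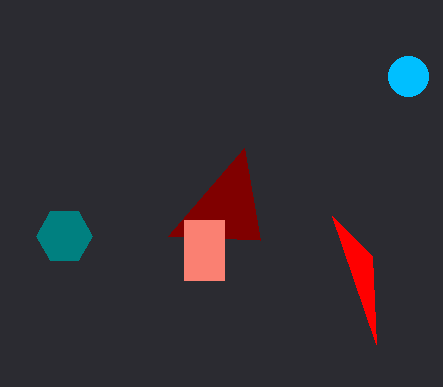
u_1 = 376
v_1 = 344
a_2 = 408
b_2 = 76
c_2 = 20
u_3 = 168
v_3 = 236
a_4 = 64
b_4 = 236
c_4 = 28
p_5 = 184
q_5 = 220
s_5 = 224
t_5 = 280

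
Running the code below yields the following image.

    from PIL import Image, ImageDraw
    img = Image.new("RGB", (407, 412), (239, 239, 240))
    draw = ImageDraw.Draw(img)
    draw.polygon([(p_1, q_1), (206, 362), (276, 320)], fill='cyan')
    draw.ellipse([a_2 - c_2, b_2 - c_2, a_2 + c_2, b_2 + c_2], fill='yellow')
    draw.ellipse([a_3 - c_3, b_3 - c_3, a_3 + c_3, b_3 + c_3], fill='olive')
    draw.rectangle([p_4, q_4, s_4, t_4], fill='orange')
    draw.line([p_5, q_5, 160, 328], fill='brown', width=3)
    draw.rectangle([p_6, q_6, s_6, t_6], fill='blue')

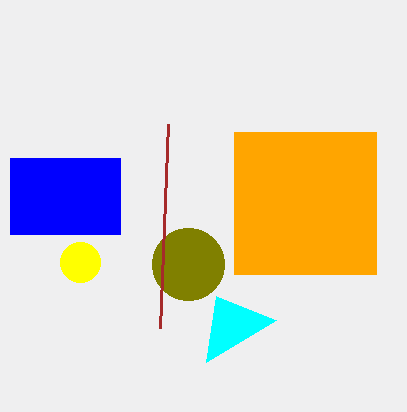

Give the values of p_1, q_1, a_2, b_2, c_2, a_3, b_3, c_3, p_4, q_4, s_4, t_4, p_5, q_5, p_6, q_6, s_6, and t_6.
p_1 = 216; q_1 = 296; a_2 = 80; b_2 = 262; c_2 = 20; a_3 = 188; b_3 = 264; c_3 = 36; p_4 = 234; q_4 = 132; s_4 = 376; t_4 = 274; p_5 = 168; q_5 = 124; p_6 = 10; q_6 = 158; s_6 = 120; t_6 = 234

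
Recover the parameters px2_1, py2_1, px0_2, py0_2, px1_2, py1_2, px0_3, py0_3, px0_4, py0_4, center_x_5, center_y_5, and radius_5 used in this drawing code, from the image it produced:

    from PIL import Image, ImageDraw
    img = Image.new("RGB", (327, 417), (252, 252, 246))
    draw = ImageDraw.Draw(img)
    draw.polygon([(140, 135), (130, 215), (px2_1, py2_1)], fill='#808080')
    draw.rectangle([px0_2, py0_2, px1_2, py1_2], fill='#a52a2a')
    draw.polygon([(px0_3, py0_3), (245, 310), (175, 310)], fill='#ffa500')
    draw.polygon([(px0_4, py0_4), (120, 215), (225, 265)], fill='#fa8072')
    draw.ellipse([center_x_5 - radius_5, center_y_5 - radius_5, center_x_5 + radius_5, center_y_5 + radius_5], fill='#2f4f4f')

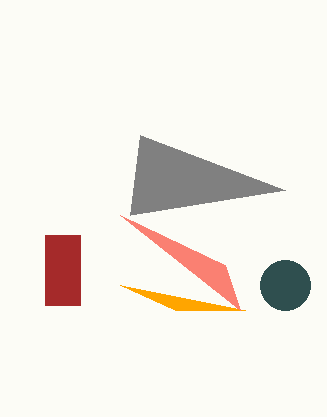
px2_1 = 285, py2_1 = 190, px0_2 = 45, py0_2 = 235, px1_2 = 80, py1_2 = 305, px0_3 = 120, py0_3 = 285, px0_4 = 240, py0_4 = 310, center_x_5 = 285, center_y_5 = 285, radius_5 = 25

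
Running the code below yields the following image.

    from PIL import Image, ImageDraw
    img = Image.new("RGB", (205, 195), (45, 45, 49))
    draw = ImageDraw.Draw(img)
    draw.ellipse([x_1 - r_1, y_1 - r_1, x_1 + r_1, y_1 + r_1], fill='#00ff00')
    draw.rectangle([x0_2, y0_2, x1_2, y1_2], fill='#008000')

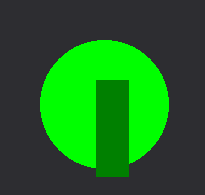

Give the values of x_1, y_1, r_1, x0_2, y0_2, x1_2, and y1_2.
x_1 = 104
y_1 = 104
r_1 = 64
x0_2 = 96
y0_2 = 80
x1_2 = 128
y1_2 = 176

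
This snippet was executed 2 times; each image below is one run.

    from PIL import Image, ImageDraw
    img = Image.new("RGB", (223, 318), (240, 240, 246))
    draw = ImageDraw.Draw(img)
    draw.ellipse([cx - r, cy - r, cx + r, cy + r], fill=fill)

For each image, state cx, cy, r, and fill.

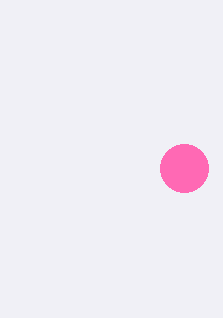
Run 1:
cx = 184, cy = 168, r = 24, fill = 'hotpink'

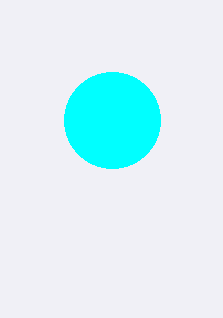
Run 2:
cx = 112, cy = 120, r = 48, fill = 'cyan'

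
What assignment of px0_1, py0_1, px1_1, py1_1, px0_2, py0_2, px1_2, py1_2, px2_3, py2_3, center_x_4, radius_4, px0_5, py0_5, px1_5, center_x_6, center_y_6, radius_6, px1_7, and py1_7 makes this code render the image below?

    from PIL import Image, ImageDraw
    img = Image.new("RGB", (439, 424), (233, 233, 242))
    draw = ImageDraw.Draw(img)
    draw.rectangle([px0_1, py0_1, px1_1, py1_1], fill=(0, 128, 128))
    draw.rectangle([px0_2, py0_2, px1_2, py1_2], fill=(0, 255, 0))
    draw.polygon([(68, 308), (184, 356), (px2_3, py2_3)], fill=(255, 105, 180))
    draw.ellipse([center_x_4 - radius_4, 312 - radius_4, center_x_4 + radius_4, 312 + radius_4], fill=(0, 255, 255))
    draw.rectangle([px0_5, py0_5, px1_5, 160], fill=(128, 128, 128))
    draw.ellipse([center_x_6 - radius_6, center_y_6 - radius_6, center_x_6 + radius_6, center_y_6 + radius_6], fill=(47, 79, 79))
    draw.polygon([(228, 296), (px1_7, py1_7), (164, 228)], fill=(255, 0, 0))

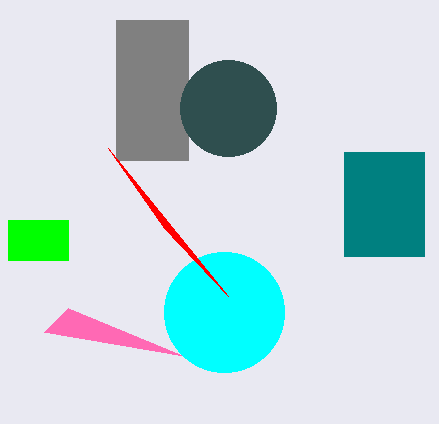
px0_1 = 344, py0_1 = 152, px1_1 = 424, py1_1 = 256, px0_2 = 8, py0_2 = 220, px1_2 = 68, py1_2 = 260, px2_3 = 44, py2_3 = 332, center_x_4 = 224, radius_4 = 60, px0_5 = 116, py0_5 = 20, px1_5 = 188, center_x_6 = 228, center_y_6 = 108, radius_6 = 48, px1_7 = 108, py1_7 = 148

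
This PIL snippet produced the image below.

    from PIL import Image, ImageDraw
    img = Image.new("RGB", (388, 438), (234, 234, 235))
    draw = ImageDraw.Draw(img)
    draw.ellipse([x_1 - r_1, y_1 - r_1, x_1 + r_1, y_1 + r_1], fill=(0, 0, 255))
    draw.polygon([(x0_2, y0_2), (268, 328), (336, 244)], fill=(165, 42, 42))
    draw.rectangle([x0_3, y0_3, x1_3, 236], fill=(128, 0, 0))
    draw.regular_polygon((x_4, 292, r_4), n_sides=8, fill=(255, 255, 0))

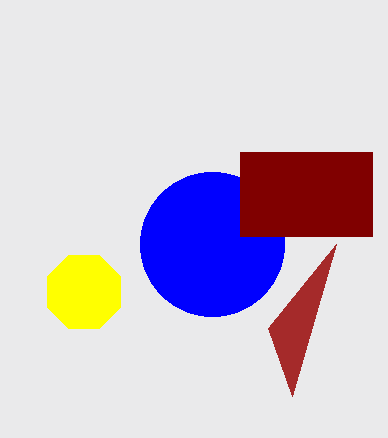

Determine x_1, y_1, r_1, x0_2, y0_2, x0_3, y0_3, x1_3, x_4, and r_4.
x_1 = 212, y_1 = 244, r_1 = 72, x0_2 = 292, y0_2 = 396, x0_3 = 240, y0_3 = 152, x1_3 = 372, x_4 = 84, r_4 = 40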